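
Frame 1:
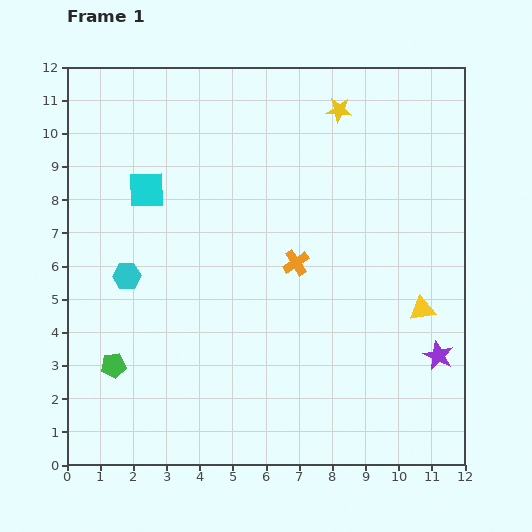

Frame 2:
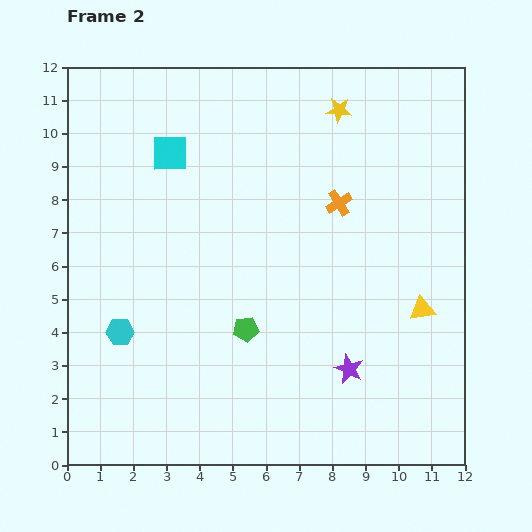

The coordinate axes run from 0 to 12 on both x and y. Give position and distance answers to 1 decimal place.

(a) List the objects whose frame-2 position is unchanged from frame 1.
the yellow triangle, the yellow star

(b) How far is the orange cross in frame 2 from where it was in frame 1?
2.2

The orange cross moved from (6.9, 6.1) to (8.2, 7.9), a distance of √(1.3² + 1.8²) ≈ 2.2.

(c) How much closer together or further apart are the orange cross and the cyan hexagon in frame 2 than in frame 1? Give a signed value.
+2.6

Distance in frame 1: 5.1. Distance in frame 2: 7.7.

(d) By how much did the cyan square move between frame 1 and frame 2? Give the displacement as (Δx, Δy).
(0.7, 1.1)

The cyan square was at (2.4, 8.3) in frame 1 and (3.1, 9.4) in frame 2.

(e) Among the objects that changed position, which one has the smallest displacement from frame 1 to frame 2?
the cyan square

(moved 1.3)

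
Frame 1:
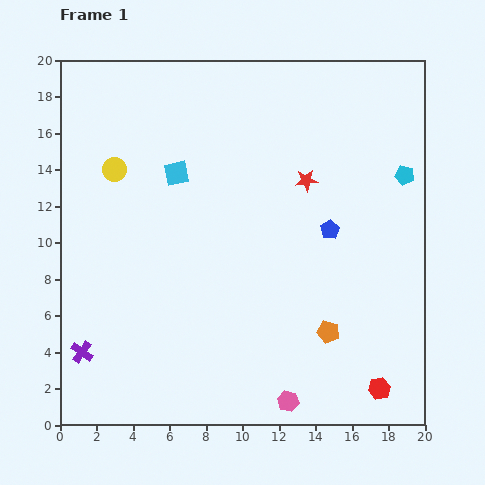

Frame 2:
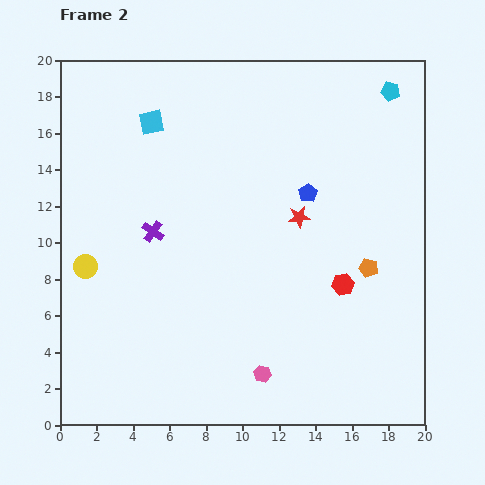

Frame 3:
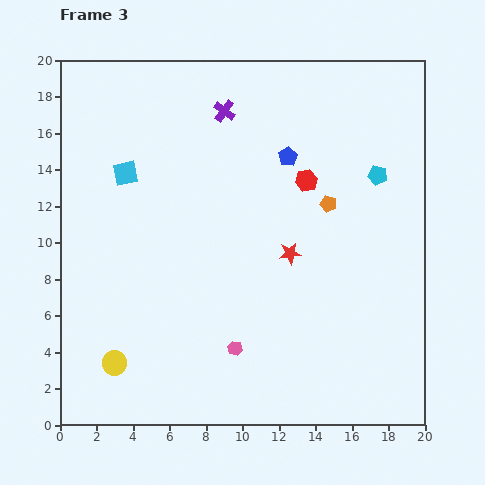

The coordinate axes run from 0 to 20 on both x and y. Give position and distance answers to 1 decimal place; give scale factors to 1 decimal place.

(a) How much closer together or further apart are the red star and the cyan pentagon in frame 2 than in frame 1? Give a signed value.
+3.1

Distance in frame 1: 5.4. Distance in frame 2: 8.5.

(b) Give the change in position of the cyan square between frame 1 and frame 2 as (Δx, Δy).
(-1.4, 2.8)

The cyan square was at (6.4, 13.8) in frame 1 and (5.0, 16.6) in frame 2.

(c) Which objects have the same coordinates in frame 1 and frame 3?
none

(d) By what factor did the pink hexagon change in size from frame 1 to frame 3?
0.7×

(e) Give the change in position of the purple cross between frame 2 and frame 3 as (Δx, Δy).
(3.9, 6.6)

The purple cross was at (5.1, 10.6) in frame 2 and (9.0, 17.2) in frame 3.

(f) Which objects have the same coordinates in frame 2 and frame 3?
none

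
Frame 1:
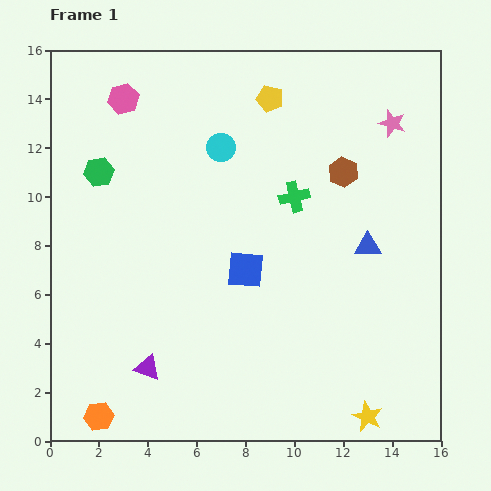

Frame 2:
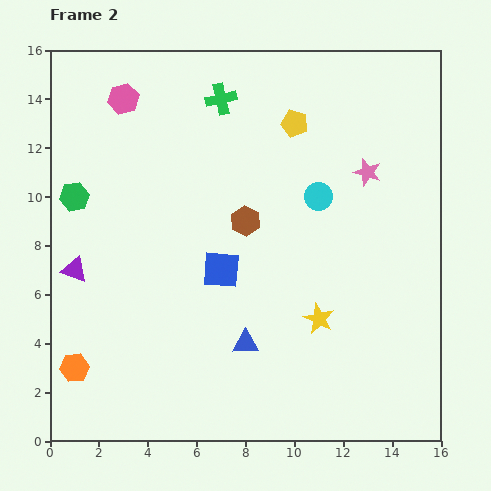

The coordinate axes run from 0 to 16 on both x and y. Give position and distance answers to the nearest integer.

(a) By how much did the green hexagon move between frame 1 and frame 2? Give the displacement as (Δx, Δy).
(-1, -1)

The green hexagon was at (2, 11) in frame 1 and (1, 10) in frame 2.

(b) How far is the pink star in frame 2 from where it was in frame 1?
2

The pink star moved from (14, 13) to (13, 11), a distance of √(1² + 2²) ≈ 2.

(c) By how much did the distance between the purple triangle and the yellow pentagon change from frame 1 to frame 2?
-1

Distance in frame 1: 12. Distance in frame 2: 11.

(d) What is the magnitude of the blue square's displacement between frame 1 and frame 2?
1

The blue square moved from (8, 7) to (7, 7), a distance of √(1² + 0²) ≈ 1.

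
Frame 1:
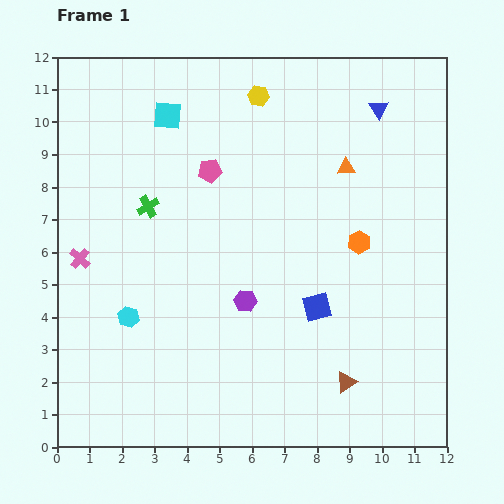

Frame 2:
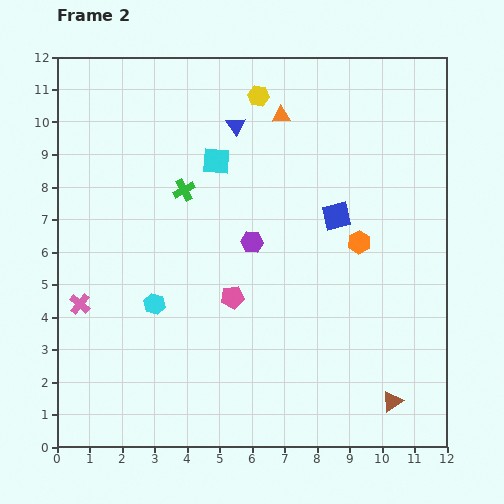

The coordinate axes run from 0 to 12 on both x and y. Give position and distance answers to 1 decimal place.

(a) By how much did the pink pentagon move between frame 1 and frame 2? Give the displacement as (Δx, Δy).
(0.7, -3.9)

The pink pentagon was at (4.7, 8.5) in frame 1 and (5.4, 4.6) in frame 2.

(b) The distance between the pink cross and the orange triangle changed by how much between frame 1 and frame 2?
-0.2

Distance in frame 1: 8.7. Distance in frame 2: 8.5.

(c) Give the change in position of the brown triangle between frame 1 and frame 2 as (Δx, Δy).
(1.4, -0.6)

The brown triangle was at (8.9, 2.0) in frame 1 and (10.3, 1.4) in frame 2.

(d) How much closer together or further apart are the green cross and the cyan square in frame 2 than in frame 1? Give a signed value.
-1.6

Distance in frame 1: 2.9. Distance in frame 2: 1.3.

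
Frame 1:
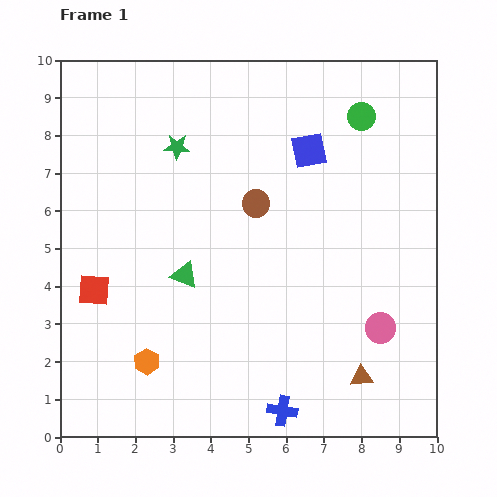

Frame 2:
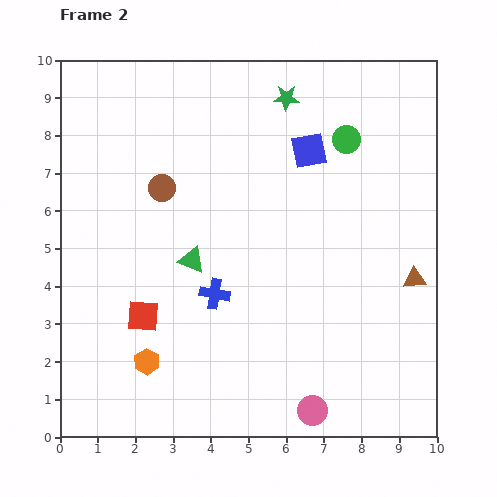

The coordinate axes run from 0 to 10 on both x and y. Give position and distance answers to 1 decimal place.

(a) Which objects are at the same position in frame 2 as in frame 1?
the blue square, the orange hexagon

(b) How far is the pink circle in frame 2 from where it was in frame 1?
2.8

The pink circle moved from (8.5, 2.9) to (6.7, 0.7), a distance of √(1.8² + 2.2²) ≈ 2.8.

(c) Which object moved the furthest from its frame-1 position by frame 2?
the blue cross

(moved 3.6; next 3.2)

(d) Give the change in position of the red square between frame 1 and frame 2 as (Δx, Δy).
(1.3, -0.7)

The red square was at (0.9, 3.9) in frame 1 and (2.2, 3.2) in frame 2.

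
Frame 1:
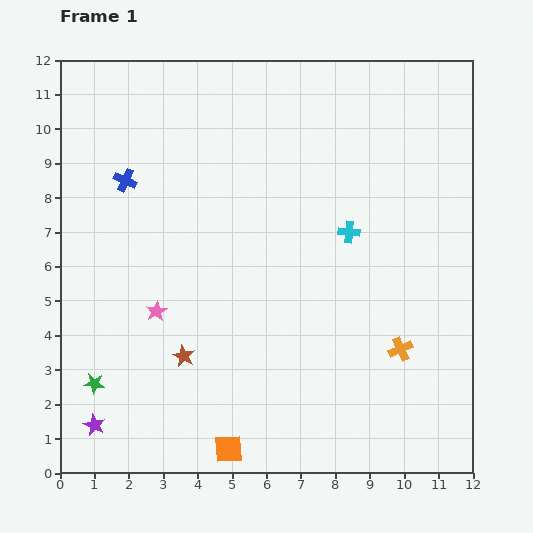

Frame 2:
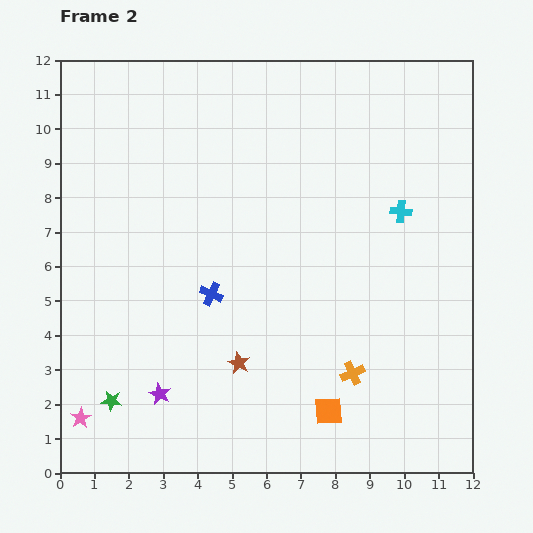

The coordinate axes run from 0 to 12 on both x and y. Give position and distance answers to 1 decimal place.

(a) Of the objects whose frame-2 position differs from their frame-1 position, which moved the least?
the green star

(moved 0.7)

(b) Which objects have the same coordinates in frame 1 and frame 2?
none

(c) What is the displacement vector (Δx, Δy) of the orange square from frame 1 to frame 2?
(2.9, 1.1)

The orange square was at (4.9, 0.7) in frame 1 and (7.8, 1.8) in frame 2.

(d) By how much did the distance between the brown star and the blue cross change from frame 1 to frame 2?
-3.2

Distance in frame 1: 5.4. Distance in frame 2: 2.2.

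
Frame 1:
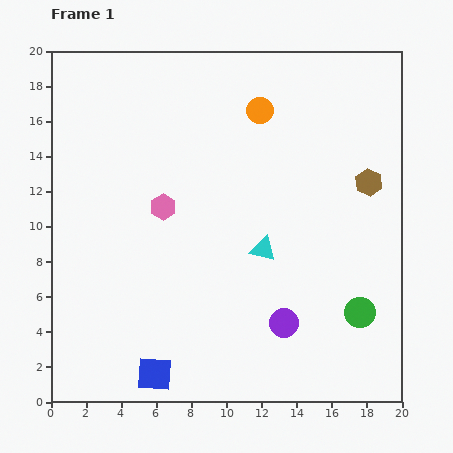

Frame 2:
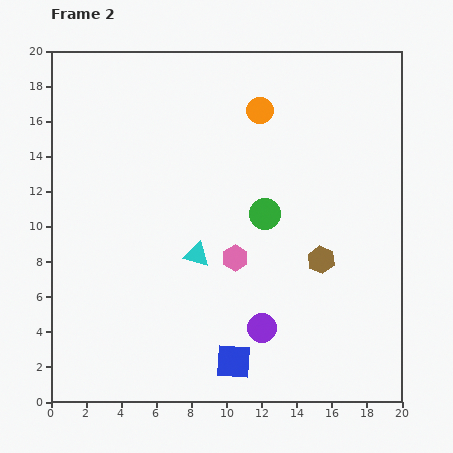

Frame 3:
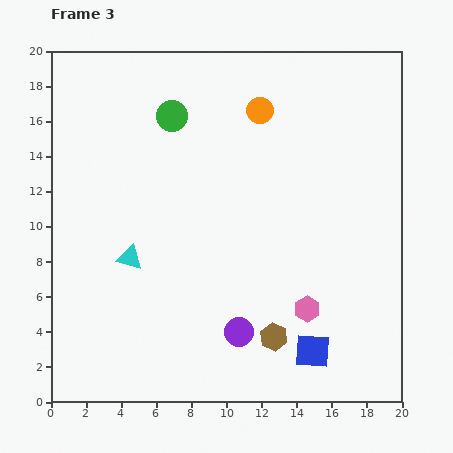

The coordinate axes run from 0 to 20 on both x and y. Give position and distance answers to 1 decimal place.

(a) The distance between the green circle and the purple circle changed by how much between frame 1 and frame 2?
+2.2

Distance in frame 1: 4.3. Distance in frame 2: 6.5.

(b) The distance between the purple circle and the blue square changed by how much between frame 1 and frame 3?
-3.6

Distance in frame 1: 7.9. Distance in frame 3: 4.3.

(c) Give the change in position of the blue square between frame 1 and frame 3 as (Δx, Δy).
(9.0, 1.3)

The blue square was at (5.9, 1.6) in frame 1 and (14.9, 2.9) in frame 3.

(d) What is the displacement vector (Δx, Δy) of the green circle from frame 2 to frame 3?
(-5.3, 5.6)

The green circle was at (12.2, 10.7) in frame 2 and (6.9, 16.3) in frame 3.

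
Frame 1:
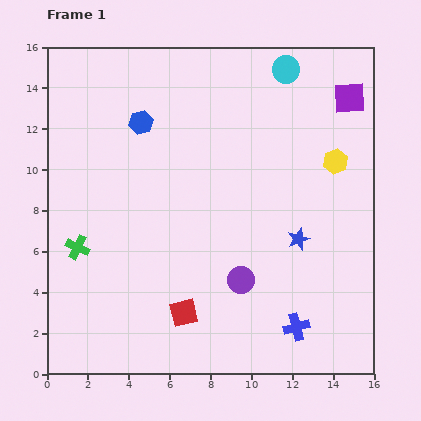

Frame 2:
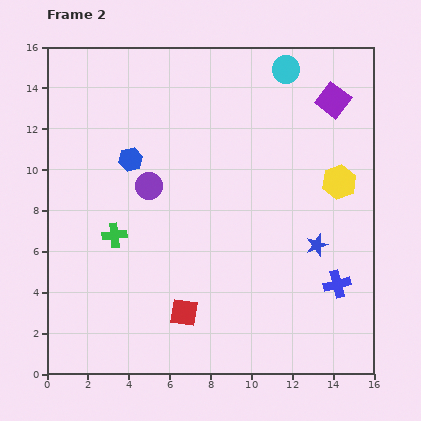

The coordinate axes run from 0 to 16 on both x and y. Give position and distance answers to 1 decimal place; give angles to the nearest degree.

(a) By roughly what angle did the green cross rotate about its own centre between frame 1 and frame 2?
31° counter-clockwise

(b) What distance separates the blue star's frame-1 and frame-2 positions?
0.9

The blue star moved from (12.3, 6.6) to (13.2, 6.3), a distance of √(0.9² + 0.3²) ≈ 0.9.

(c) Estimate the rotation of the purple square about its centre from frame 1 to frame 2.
40° clockwise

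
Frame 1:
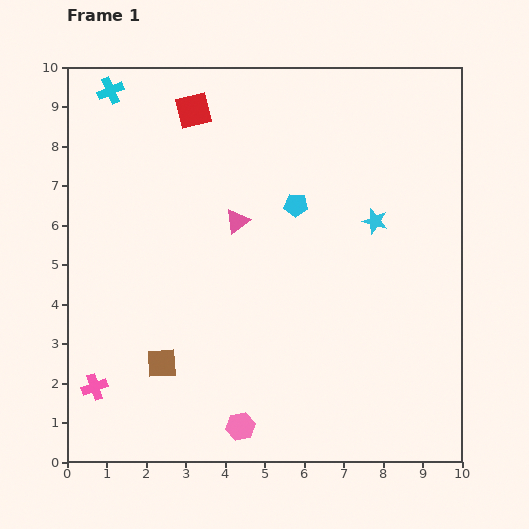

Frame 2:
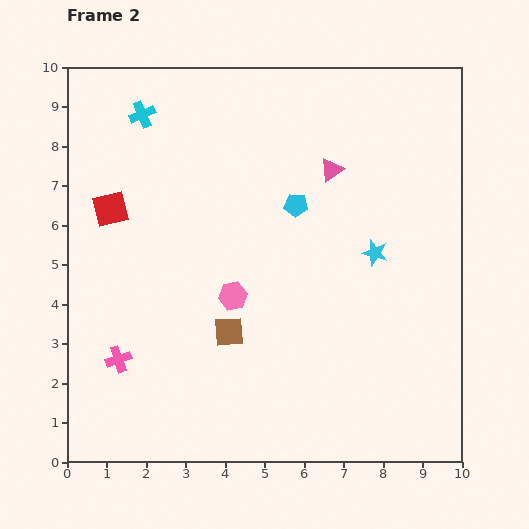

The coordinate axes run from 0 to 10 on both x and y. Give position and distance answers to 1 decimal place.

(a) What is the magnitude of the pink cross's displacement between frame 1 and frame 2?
0.9

The pink cross moved from (0.7, 1.9) to (1.3, 2.6), a distance of √(0.6² + 0.7²) ≈ 0.9.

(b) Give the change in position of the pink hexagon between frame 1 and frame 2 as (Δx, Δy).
(-0.2, 3.3)

The pink hexagon was at (4.4, 0.9) in frame 1 and (4.2, 4.2) in frame 2.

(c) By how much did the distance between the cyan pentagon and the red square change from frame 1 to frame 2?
+1.2

Distance in frame 1: 3.5. Distance in frame 2: 4.7.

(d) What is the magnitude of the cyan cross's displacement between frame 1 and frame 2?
1.0

The cyan cross moved from (1.1, 9.4) to (1.9, 8.8), a distance of √(0.8² + 0.6²) ≈ 1.0.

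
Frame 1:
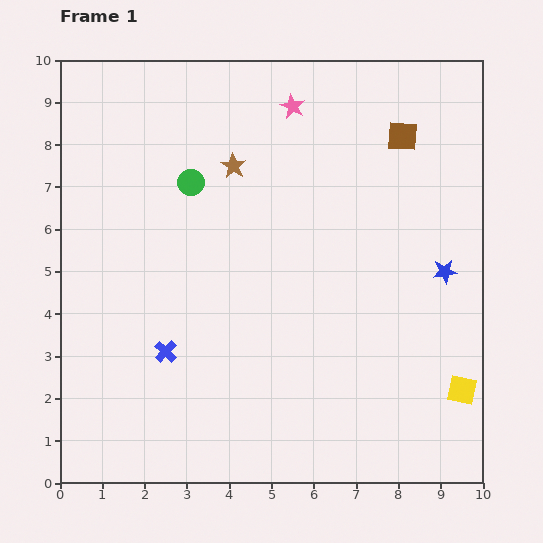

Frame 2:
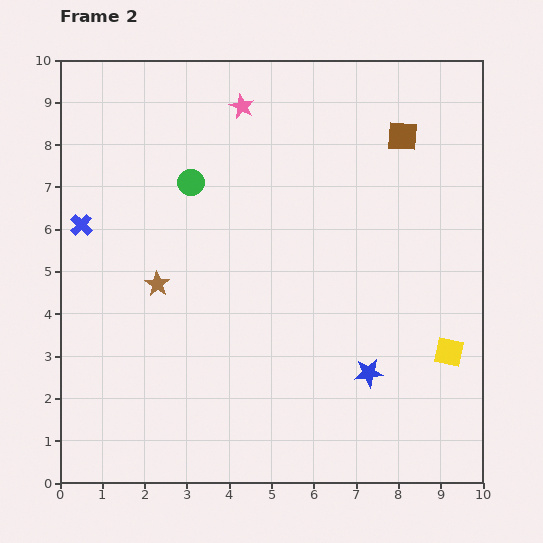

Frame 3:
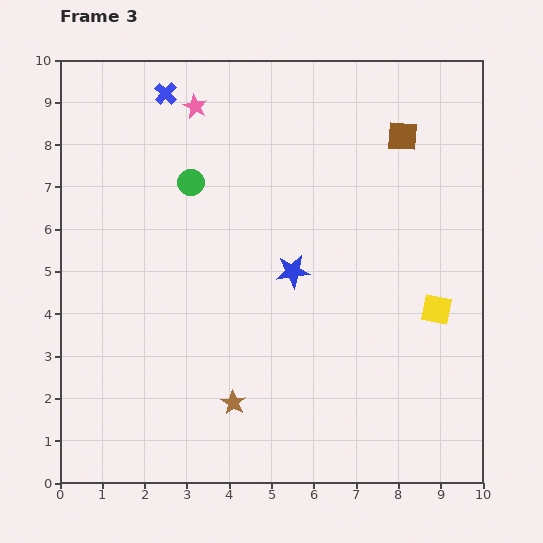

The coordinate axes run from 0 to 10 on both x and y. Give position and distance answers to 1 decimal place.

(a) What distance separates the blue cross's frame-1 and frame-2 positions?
3.6

The blue cross moved from (2.5, 3.1) to (0.5, 6.1), a distance of √(2.0² + 3.0²) ≈ 3.6.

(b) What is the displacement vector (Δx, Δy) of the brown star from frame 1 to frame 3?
(0.0, -5.6)

The brown star was at (4.1, 7.5) in frame 1 and (4.1, 1.9) in frame 3.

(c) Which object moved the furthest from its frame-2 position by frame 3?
the blue cross

(moved 3.7; next 3.3)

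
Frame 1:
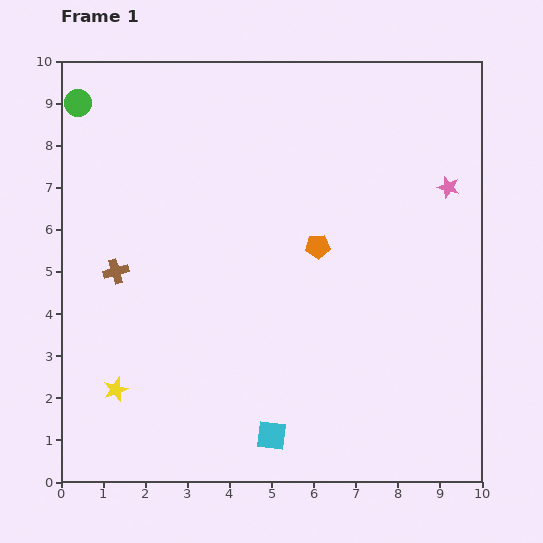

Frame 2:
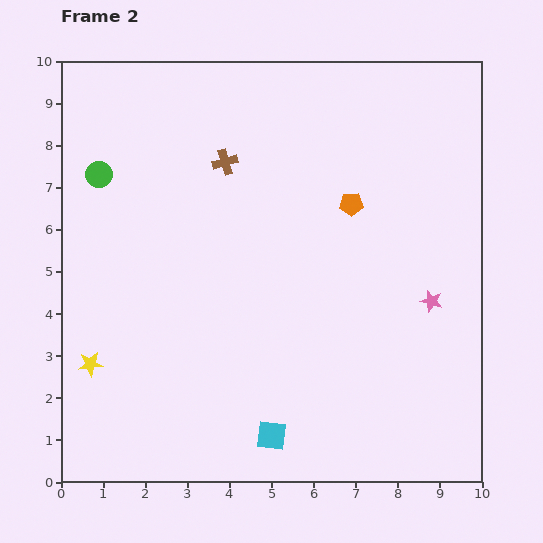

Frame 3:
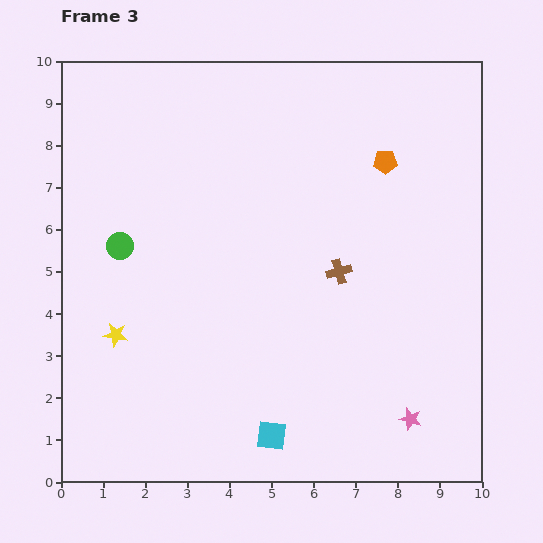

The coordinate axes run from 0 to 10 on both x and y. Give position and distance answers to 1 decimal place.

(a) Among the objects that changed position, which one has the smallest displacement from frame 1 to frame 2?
the yellow star

(moved 0.8)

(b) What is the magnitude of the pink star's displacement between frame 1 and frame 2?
2.7

The pink star moved from (9.2, 7.0) to (8.8, 4.3), a distance of √(0.4² + 2.7²) ≈ 2.7.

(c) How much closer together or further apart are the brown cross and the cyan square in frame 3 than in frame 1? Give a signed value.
-1.2

Distance in frame 1: 5.4. Distance in frame 3: 4.2.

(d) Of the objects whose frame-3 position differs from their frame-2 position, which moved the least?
the yellow star

(moved 0.9)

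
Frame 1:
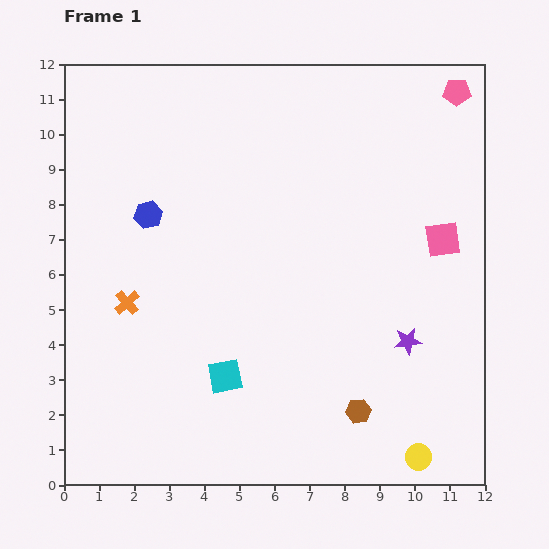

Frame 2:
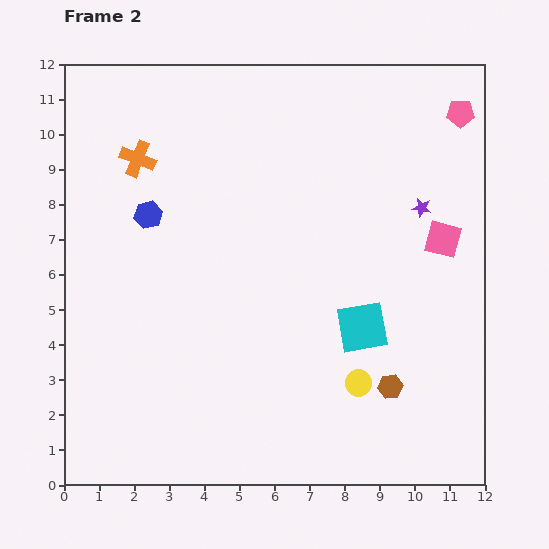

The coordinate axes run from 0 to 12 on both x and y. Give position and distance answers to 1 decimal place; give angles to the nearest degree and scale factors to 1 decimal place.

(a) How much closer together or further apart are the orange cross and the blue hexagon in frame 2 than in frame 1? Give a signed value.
-1.0

Distance in frame 1: 2.6. Distance in frame 2: 1.6.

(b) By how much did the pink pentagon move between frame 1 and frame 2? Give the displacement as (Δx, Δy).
(0.1, -0.6)

The pink pentagon was at (11.2, 11.2) in frame 1 and (11.3, 10.6) in frame 2.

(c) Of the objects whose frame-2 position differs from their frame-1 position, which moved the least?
the pink pentagon

(moved 0.6)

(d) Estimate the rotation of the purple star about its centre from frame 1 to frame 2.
19° clockwise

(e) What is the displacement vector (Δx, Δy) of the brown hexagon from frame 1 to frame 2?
(0.9, 0.7)

The brown hexagon was at (8.4, 2.1) in frame 1 and (9.3, 2.8) in frame 2.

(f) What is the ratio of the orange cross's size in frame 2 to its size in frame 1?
1.4×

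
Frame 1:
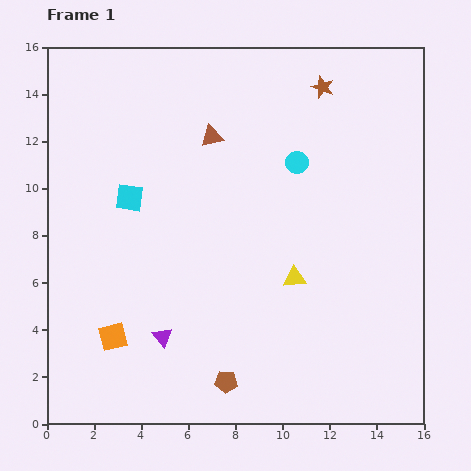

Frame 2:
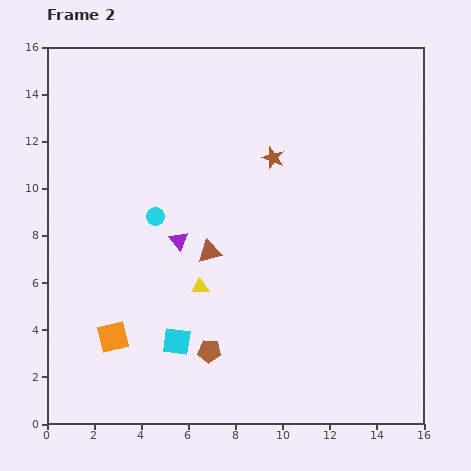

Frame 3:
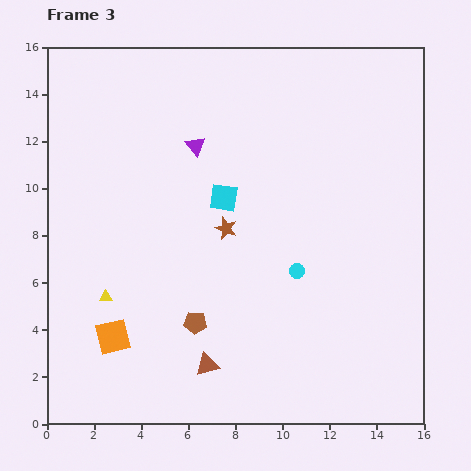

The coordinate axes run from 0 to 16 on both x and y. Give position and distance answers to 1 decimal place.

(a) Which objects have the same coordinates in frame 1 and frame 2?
the orange square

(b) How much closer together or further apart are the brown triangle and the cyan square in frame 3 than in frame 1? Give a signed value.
+2.7

Distance in frame 1: 4.4. Distance in frame 3: 7.1.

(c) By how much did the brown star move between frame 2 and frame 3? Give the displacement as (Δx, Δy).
(-2.0, -3.0)

The brown star was at (9.6, 11.3) in frame 2 and (7.6, 8.3) in frame 3.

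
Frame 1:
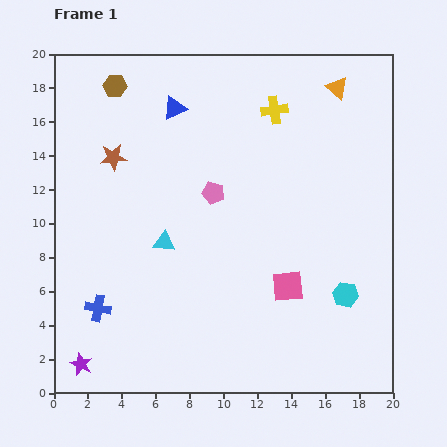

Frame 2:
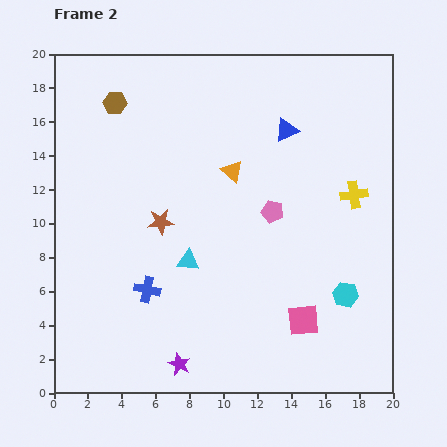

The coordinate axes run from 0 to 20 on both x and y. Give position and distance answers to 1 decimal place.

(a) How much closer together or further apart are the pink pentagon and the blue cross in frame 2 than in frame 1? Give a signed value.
-0.9

Distance in frame 1: 9.6. Distance in frame 2: 8.7.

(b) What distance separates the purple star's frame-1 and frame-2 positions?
5.8

The purple star moved from (1.6, 1.7) to (7.4, 1.7), a distance of √(5.8² + 0.0²) ≈ 5.8.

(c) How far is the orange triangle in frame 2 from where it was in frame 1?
7.9

The orange triangle moved from (16.7, 18.0) to (10.5, 13.1), a distance of √(6.2² + 4.9²) ≈ 7.9.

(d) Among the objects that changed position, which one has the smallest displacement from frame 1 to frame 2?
the brown hexagon

(moved 1.0)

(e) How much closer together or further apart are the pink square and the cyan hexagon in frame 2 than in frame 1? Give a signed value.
-0.5

Distance in frame 1: 3.4. Distance in frame 2: 2.9.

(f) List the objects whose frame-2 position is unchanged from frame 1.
the cyan hexagon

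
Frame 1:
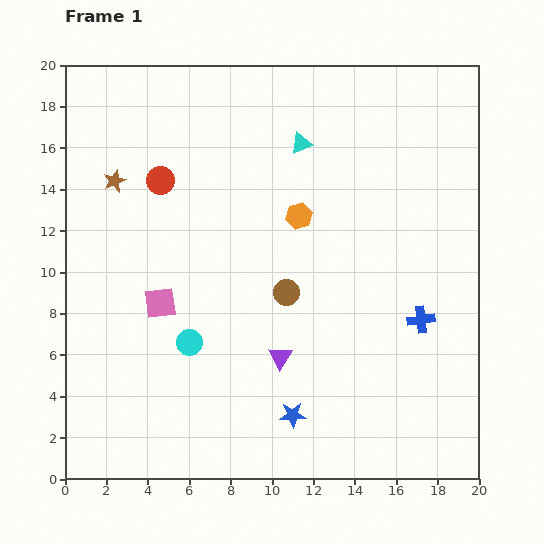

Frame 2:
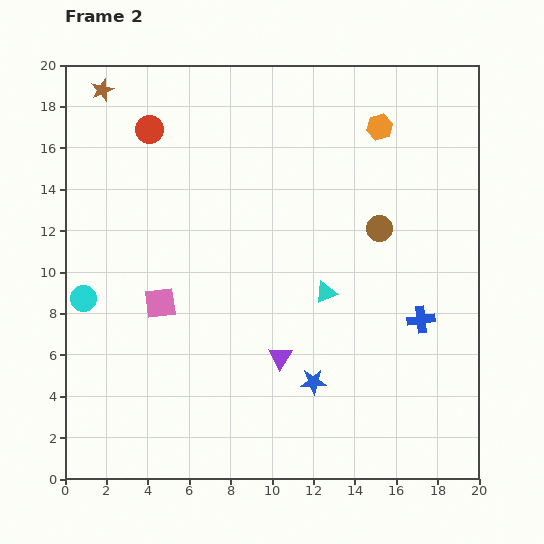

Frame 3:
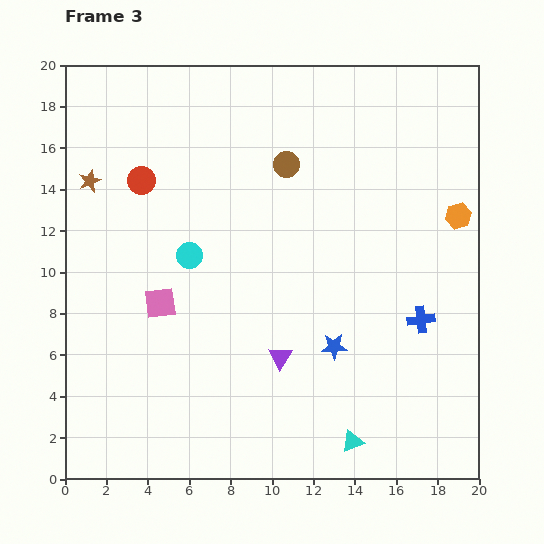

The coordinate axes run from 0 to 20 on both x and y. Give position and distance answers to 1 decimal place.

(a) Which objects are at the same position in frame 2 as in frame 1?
the purple triangle, the blue cross, the pink square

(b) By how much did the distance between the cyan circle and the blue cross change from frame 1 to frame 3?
+0.3

Distance in frame 1: 11.3. Distance in frame 3: 11.6.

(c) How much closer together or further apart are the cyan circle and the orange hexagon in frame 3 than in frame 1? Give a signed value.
+5.0

Distance in frame 1: 8.1. Distance in frame 3: 13.1.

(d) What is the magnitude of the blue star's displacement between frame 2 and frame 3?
2.0

The blue star moved from (12.0, 4.7) to (13.0, 6.4), a distance of √(1.0² + 1.7²) ≈ 2.0.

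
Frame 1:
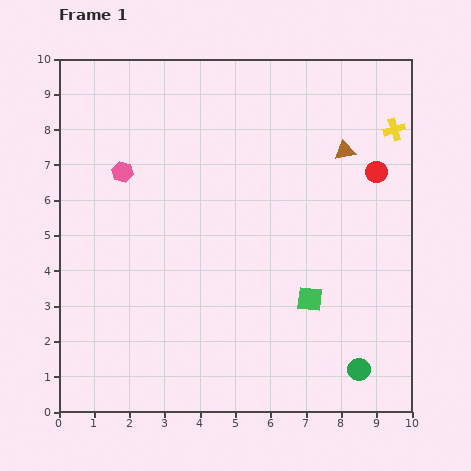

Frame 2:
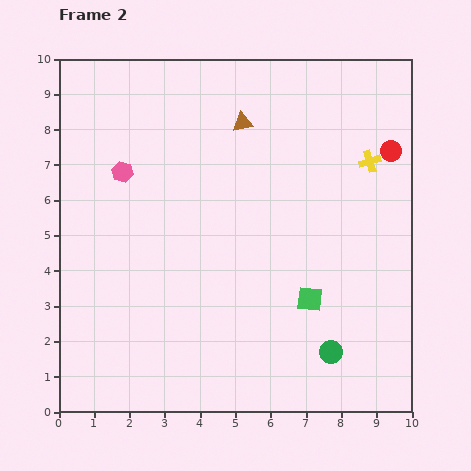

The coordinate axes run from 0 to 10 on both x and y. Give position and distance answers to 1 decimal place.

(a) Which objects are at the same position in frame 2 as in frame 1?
the pink hexagon, the green square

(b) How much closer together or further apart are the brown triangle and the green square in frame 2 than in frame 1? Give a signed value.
+1.0

Distance in frame 1: 4.3. Distance in frame 2: 5.3.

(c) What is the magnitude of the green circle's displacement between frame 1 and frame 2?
0.9

The green circle moved from (8.5, 1.2) to (7.7, 1.7), a distance of √(0.8² + 0.5²) ≈ 0.9.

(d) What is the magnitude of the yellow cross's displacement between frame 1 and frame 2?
1.1

The yellow cross moved from (9.5, 8.0) to (8.8, 7.1), a distance of √(0.7² + 0.9²) ≈ 1.1.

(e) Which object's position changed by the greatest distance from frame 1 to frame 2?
the brown triangle

(moved 3.0; next 1.1)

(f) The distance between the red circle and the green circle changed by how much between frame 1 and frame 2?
+0.3

Distance in frame 1: 5.6. Distance in frame 2: 5.9.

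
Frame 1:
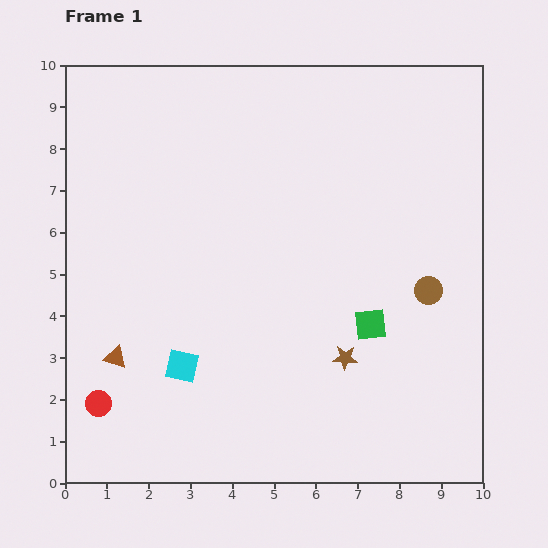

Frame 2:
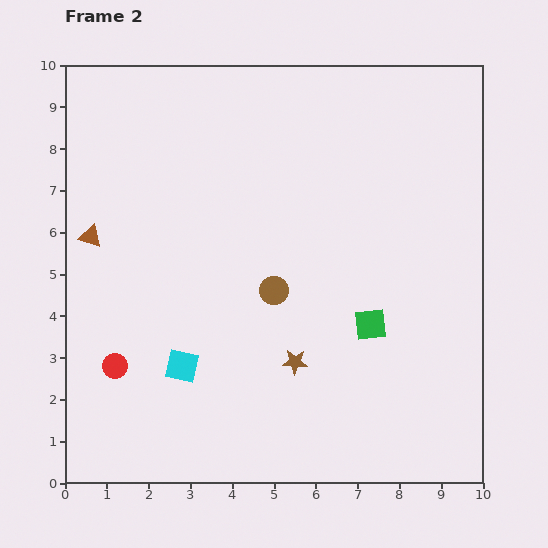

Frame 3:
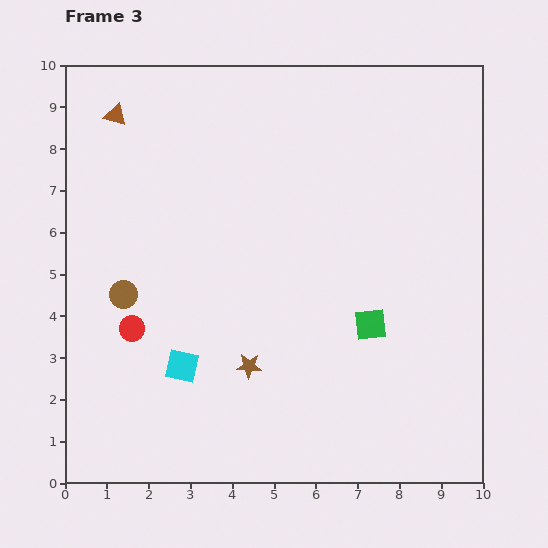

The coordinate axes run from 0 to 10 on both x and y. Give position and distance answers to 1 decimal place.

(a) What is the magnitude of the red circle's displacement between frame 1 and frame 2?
1.0

The red circle moved from (0.8, 1.9) to (1.2, 2.8), a distance of √(0.4² + 0.9²) ≈ 1.0.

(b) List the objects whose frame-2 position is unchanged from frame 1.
the cyan square, the green square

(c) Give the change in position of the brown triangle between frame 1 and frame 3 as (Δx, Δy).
(0.0, 5.8)

The brown triangle was at (1.2, 3.0) in frame 1 and (1.2, 8.8) in frame 3.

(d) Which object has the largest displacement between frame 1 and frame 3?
the brown circle

(moved 7.3; next 5.8)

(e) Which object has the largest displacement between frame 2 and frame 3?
the brown circle

(moved 3.6; next 3.0)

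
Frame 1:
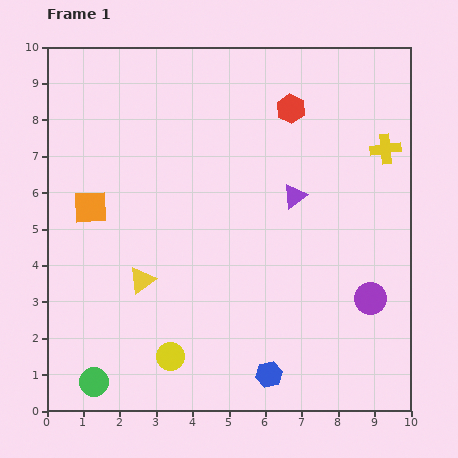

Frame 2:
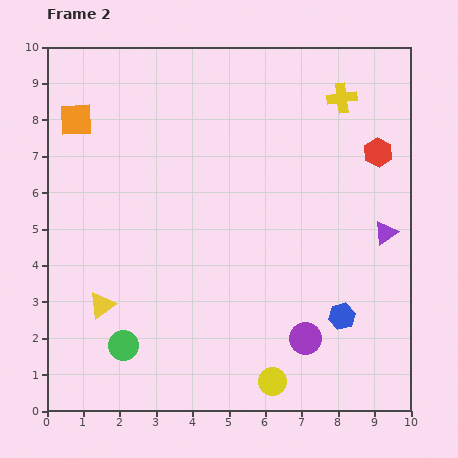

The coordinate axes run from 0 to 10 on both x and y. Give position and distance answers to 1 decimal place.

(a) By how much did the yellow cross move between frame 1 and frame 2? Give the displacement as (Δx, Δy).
(-1.2, 1.4)

The yellow cross was at (9.3, 7.2) in frame 1 and (8.1, 8.6) in frame 2.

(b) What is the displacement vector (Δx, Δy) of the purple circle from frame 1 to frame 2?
(-1.8, -1.1)

The purple circle was at (8.9, 3.1) in frame 1 and (7.1, 2.0) in frame 2.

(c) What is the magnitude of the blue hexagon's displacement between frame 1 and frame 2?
2.6

The blue hexagon moved from (6.1, 1.0) to (8.1, 2.6), a distance of √(2.0² + 1.6²) ≈ 2.6.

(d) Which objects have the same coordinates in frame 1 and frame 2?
none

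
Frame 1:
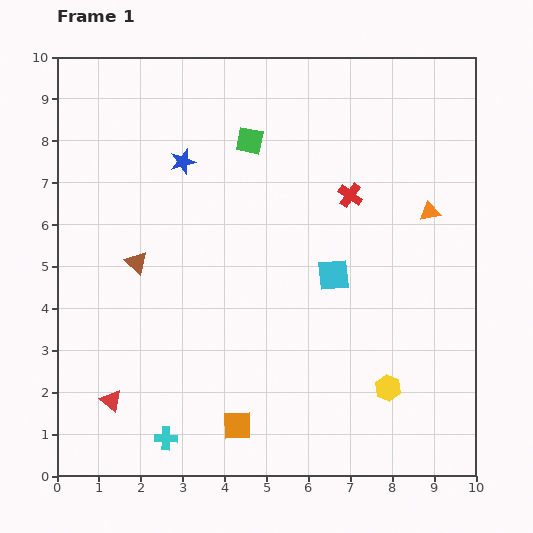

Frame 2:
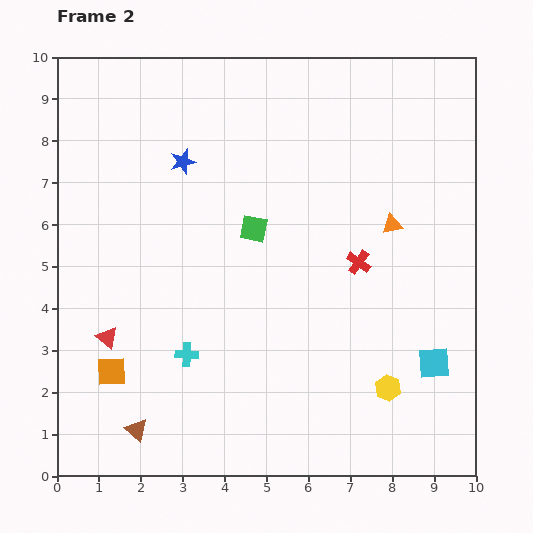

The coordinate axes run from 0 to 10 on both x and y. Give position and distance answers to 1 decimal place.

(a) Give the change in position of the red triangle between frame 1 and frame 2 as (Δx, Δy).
(-0.1, 1.5)

The red triangle was at (1.3, 1.8) in frame 1 and (1.2, 3.3) in frame 2.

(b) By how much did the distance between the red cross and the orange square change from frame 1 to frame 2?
+0.3

Distance in frame 1: 6.1. Distance in frame 2: 6.4.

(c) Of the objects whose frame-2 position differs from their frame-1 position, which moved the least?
the orange triangle

(moved 0.9)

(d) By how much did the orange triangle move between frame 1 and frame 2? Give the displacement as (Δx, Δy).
(-0.9, -0.3)

The orange triangle was at (8.9, 6.3) in frame 1 and (8.0, 6.0) in frame 2.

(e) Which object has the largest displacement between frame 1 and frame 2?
the brown triangle

(moved 4.0; next 3.3)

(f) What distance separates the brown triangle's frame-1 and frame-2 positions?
4.0

The brown triangle moved from (1.9, 5.1) to (1.9, 1.1), a distance of √(0.0² + 4.0²) ≈ 4.0.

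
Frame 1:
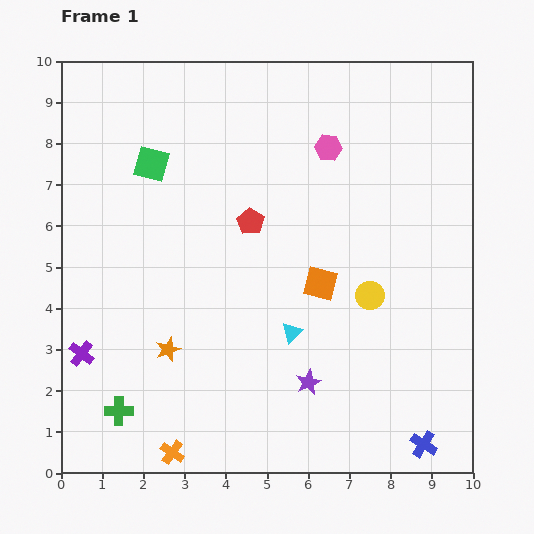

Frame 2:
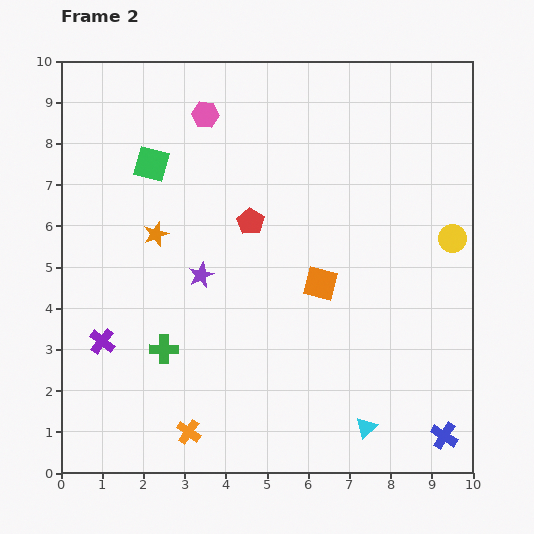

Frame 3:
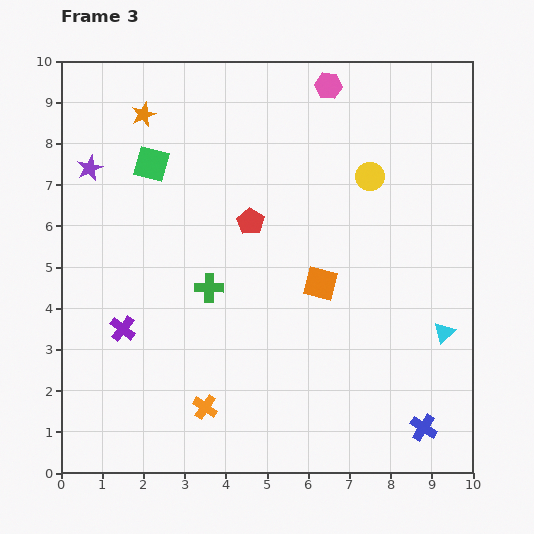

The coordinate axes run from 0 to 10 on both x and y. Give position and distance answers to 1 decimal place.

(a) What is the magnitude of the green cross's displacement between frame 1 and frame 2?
1.9

The green cross moved from (1.4, 1.5) to (2.5, 3.0), a distance of √(1.1² + 1.5²) ≈ 1.9.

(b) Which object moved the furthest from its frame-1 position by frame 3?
the purple star

(moved 7.4; next 5.7)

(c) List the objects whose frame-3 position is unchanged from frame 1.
the red pentagon, the orange square, the green square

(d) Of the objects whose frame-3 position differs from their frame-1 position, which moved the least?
the blue cross

(moved 0.4)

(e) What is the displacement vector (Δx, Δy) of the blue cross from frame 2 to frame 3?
(-0.5, 0.2)

The blue cross was at (9.3, 0.9) in frame 2 and (8.8, 1.1) in frame 3.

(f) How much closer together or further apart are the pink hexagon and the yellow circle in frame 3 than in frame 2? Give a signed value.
-4.3

Distance in frame 2: 6.7. Distance in frame 3: 2.4.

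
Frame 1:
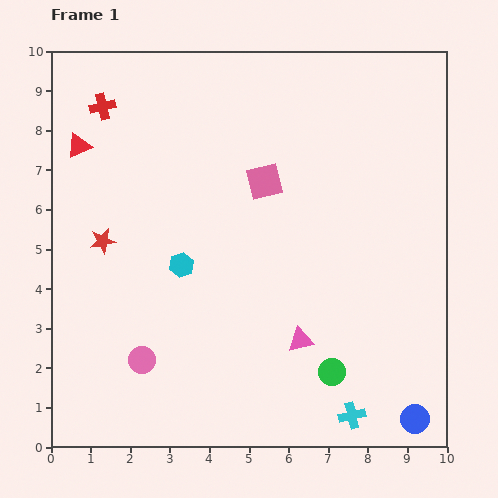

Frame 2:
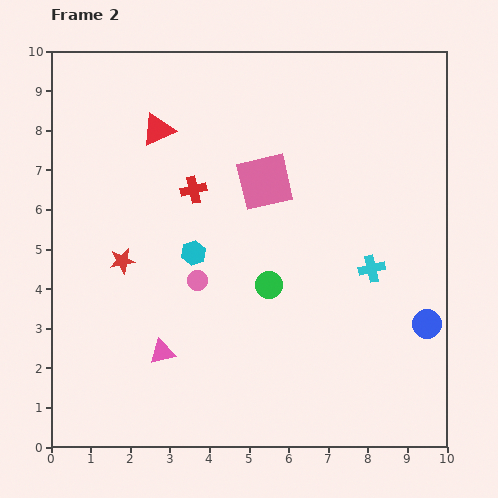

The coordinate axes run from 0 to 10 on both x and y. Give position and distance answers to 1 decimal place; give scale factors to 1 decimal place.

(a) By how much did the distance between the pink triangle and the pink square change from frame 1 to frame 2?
+0.9

Distance in frame 1: 4.1. Distance in frame 2: 5.0.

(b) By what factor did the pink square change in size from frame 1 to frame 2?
1.6×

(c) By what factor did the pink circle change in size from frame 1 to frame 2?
0.8×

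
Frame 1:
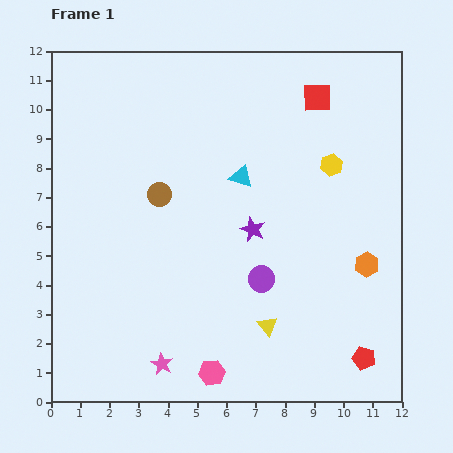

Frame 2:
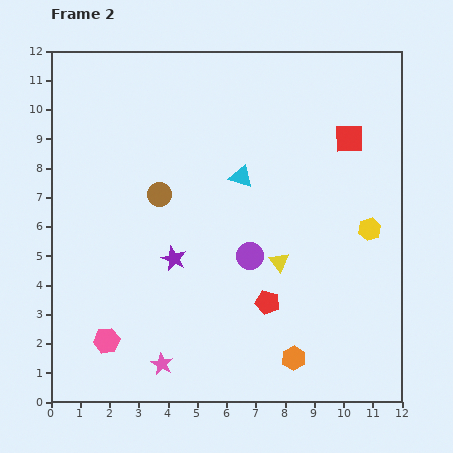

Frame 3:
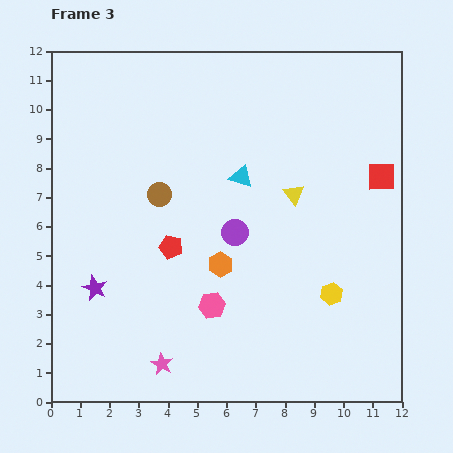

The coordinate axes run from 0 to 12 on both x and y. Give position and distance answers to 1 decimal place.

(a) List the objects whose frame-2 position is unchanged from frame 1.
the cyan triangle, the pink star, the brown circle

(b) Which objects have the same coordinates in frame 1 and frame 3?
the cyan triangle, the pink star, the brown circle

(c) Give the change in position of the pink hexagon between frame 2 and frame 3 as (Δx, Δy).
(3.6, 1.2)

The pink hexagon was at (1.9, 2.1) in frame 2 and (5.5, 3.3) in frame 3.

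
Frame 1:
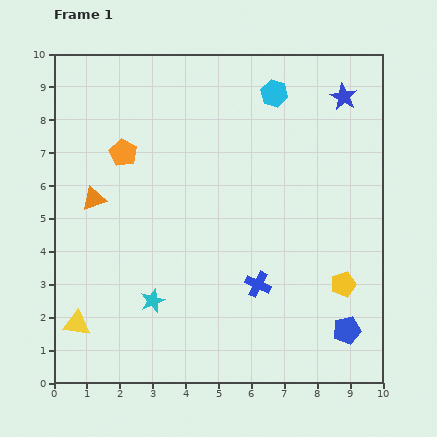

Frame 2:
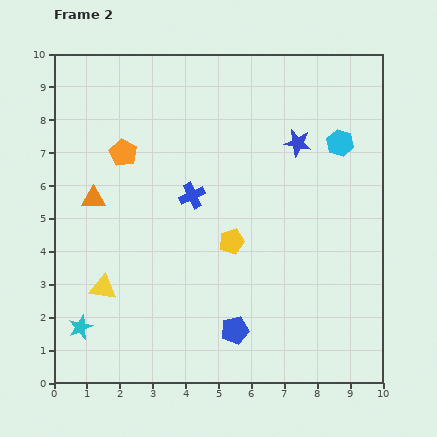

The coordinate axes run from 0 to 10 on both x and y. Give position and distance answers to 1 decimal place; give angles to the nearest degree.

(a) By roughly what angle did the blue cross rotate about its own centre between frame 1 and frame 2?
40° clockwise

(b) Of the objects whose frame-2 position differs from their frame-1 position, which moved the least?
the yellow triangle

(moved 1.4)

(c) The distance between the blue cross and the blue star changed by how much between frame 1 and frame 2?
-2.7

Distance in frame 1: 6.3. Distance in frame 2: 3.6.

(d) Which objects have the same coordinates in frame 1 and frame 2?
the orange triangle, the orange pentagon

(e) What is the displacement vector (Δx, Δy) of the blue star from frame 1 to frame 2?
(-1.4, -1.4)

The blue star was at (8.8, 8.7) in frame 1 and (7.4, 7.3) in frame 2.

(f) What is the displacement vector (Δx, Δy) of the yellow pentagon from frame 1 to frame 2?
(-3.4, 1.3)

The yellow pentagon was at (8.8, 3.0) in frame 1 and (5.4, 4.3) in frame 2.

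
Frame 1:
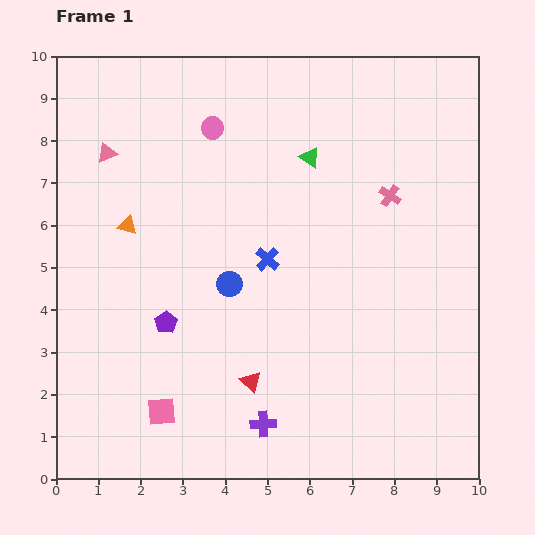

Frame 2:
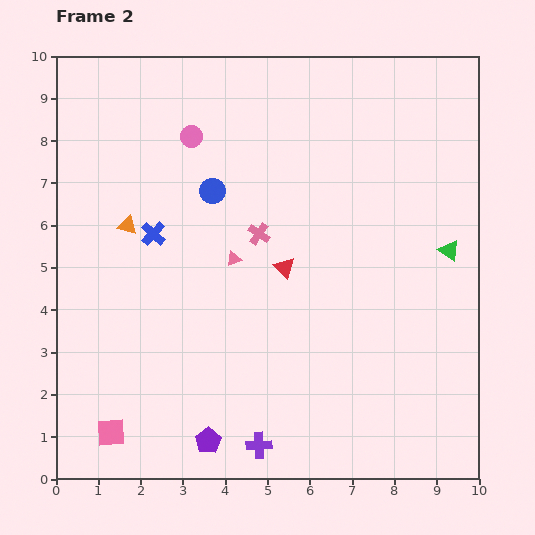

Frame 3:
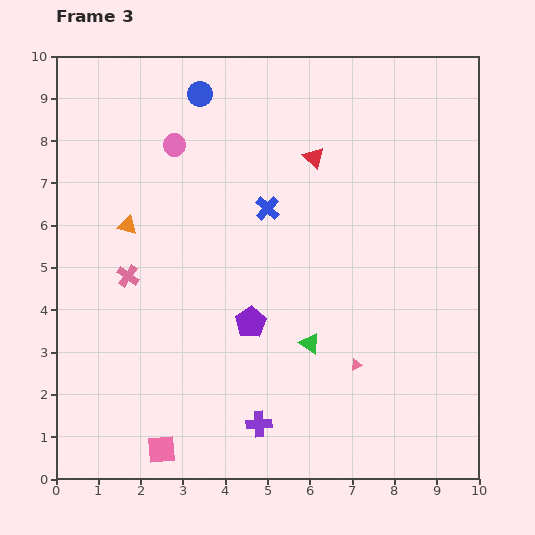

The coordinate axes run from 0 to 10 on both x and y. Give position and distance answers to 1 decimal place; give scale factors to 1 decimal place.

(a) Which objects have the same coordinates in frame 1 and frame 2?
the orange triangle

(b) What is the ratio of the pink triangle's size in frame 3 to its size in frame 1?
0.6×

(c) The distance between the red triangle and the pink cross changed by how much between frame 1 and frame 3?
-0.3

Distance in frame 1: 5.5. Distance in frame 3: 5.2.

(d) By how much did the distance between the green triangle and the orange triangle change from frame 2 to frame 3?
-2.5

Distance in frame 2: 7.6. Distance in frame 3: 5.1.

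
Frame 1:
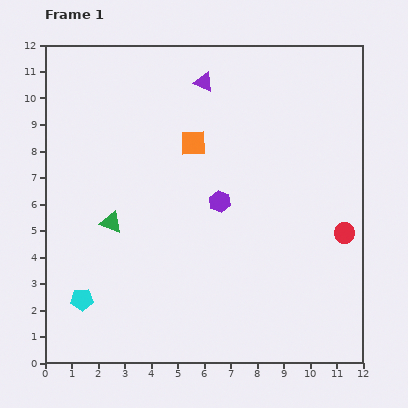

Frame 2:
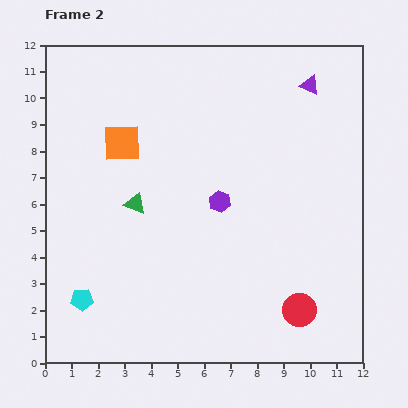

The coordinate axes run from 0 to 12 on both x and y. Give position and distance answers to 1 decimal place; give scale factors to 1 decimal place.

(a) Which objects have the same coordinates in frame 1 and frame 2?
the purple hexagon, the cyan pentagon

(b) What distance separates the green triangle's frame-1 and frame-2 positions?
1.1

The green triangle moved from (2.5, 5.3) to (3.4, 6.0), a distance of √(0.9² + 0.7²) ≈ 1.1.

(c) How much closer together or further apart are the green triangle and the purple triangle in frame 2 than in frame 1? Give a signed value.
+1.6

Distance in frame 1: 6.4. Distance in frame 2: 8.0.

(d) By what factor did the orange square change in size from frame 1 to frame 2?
1.5×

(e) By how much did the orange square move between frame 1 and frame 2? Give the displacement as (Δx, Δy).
(-2.7, 0.0)

The orange square was at (5.6, 8.3) in frame 1 and (2.9, 8.3) in frame 2.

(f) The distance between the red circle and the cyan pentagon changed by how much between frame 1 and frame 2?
-2.0

Distance in frame 1: 10.2. Distance in frame 2: 8.2.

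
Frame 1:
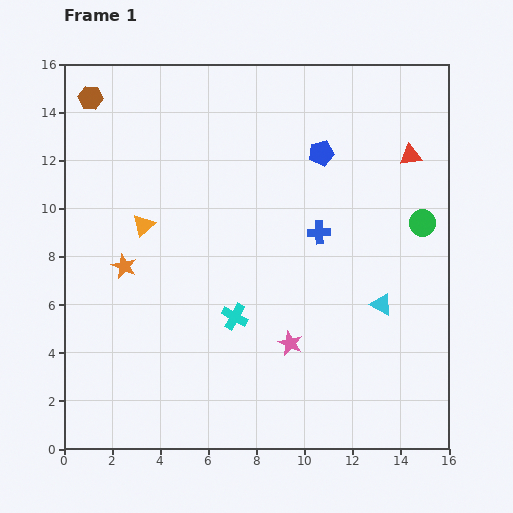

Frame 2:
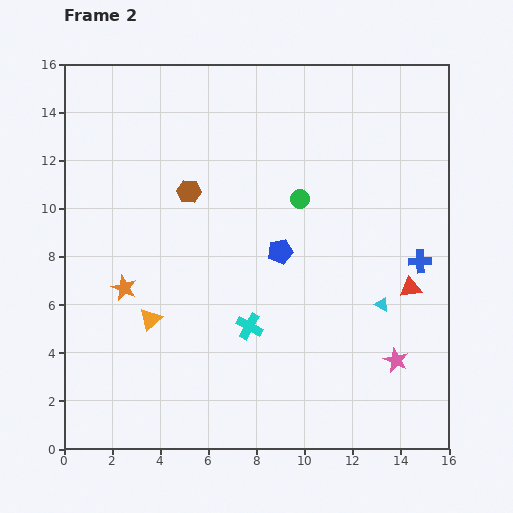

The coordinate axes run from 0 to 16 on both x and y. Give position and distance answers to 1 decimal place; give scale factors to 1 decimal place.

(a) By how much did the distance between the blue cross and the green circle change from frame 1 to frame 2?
+1.3

Distance in frame 1: 4.3. Distance in frame 2: 5.6.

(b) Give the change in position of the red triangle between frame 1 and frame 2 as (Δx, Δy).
(0.0, -5.5)

The red triangle was at (14.4, 12.2) in frame 1 and (14.4, 6.7) in frame 2.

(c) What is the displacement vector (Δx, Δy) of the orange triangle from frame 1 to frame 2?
(0.3, -3.9)

The orange triangle was at (3.3, 9.3) in frame 1 and (3.6, 5.4) in frame 2.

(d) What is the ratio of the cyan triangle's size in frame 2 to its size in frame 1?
0.7×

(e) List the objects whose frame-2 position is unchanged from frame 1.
the cyan triangle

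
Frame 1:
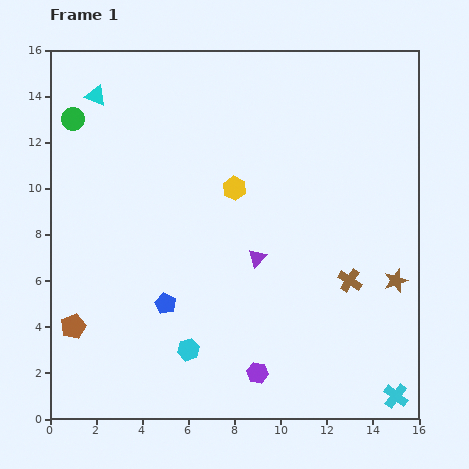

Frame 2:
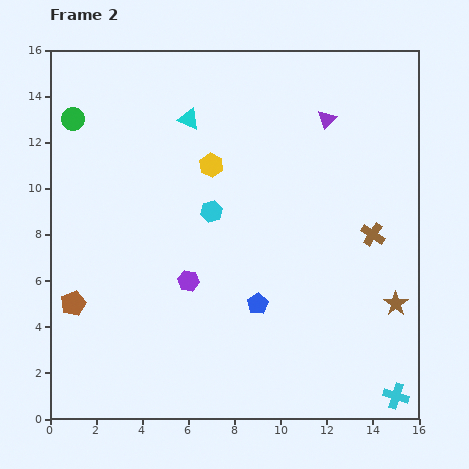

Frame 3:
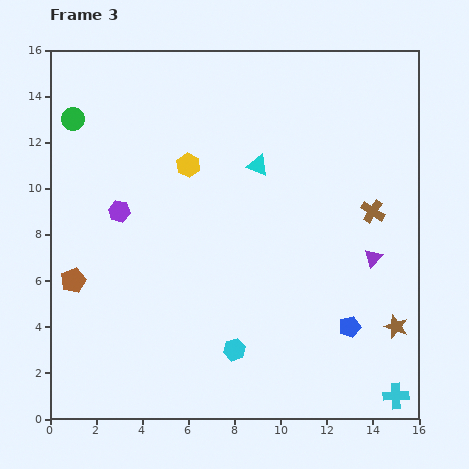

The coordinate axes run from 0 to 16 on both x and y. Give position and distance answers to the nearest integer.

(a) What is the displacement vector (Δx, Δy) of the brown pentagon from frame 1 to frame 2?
(0, 1)

The brown pentagon was at (1, 4) in frame 1 and (1, 5) in frame 2.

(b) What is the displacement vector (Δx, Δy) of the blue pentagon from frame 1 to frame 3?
(8, -1)

The blue pentagon was at (5, 5) in frame 1 and (13, 4) in frame 3.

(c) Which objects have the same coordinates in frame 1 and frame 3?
the cyan cross, the green circle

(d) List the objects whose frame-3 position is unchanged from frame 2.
the cyan cross, the green circle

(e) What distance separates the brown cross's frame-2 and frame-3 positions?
1

The brown cross moved from (14, 8) to (14, 9), a distance of √(0² + 1²) ≈ 1.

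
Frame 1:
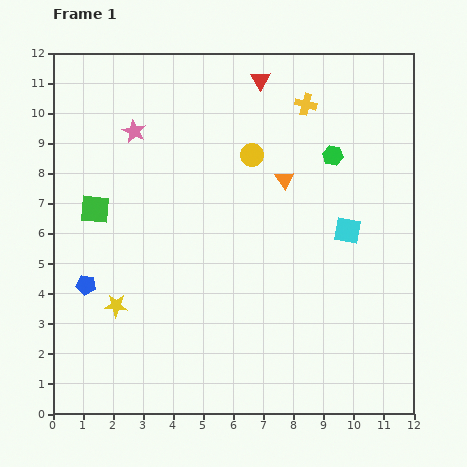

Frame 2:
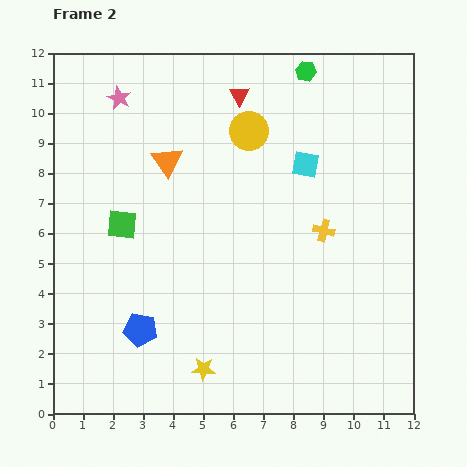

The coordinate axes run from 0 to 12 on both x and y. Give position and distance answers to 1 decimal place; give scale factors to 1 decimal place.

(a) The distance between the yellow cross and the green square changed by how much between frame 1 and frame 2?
-1.1

Distance in frame 1: 7.8. Distance in frame 2: 6.7.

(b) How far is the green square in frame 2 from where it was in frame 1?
1.0

The green square moved from (1.4, 6.8) to (2.3, 6.3), a distance of √(0.9² + 0.5²) ≈ 1.0.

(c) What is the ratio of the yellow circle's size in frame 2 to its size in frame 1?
1.7×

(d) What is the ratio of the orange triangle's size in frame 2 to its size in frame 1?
1.7×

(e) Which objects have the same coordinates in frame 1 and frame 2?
none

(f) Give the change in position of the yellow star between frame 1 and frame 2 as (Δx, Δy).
(2.9, -2.1)

The yellow star was at (2.1, 3.6) in frame 1 and (5.0, 1.5) in frame 2.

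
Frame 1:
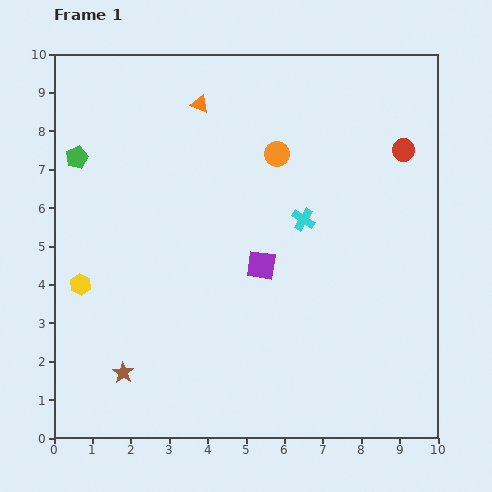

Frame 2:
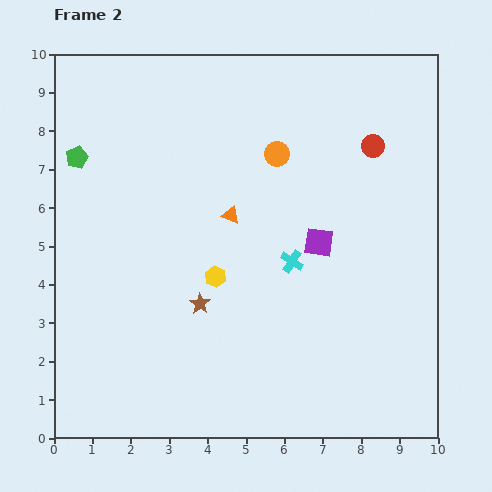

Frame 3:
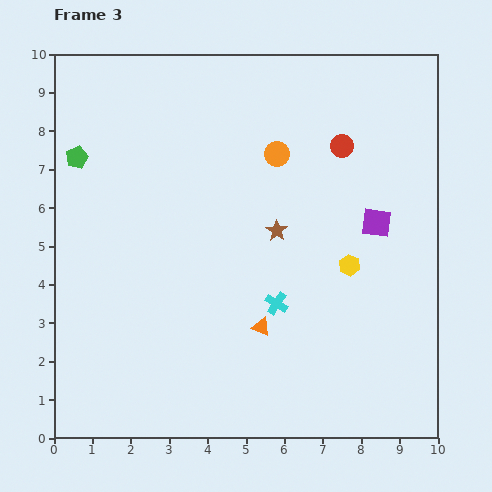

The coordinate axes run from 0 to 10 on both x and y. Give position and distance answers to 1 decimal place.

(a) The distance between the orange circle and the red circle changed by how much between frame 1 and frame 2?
-0.8

Distance in frame 1: 3.3. Distance in frame 2: 2.5.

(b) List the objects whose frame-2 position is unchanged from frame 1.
the orange circle, the green pentagon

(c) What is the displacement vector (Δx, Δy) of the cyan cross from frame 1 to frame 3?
(-0.7, -2.2)

The cyan cross was at (6.5, 5.7) in frame 1 and (5.8, 3.5) in frame 3.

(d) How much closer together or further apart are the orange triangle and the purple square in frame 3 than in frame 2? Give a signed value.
+1.6

Distance in frame 2: 2.4. Distance in frame 3: 4.0.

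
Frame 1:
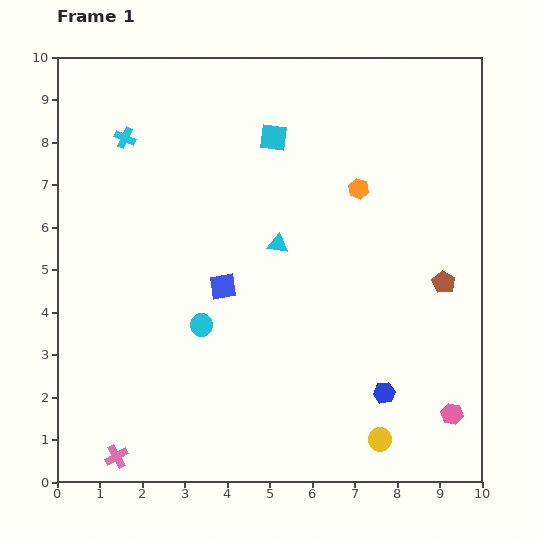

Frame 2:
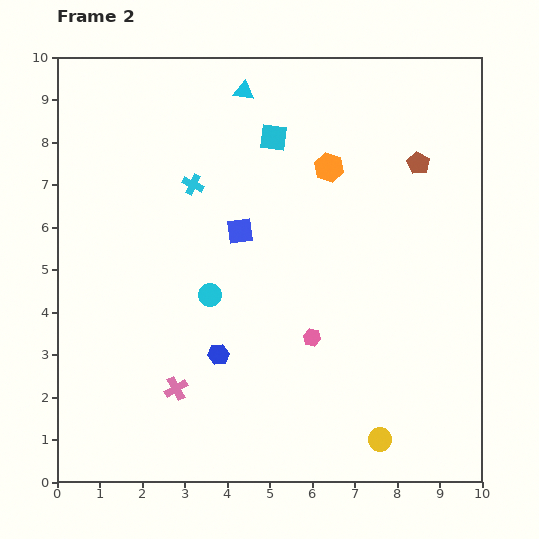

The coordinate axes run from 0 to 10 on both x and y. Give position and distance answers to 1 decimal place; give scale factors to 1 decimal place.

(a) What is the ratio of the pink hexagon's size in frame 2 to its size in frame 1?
0.8×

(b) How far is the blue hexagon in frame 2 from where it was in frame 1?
4.0

The blue hexagon moved from (7.7, 2.1) to (3.8, 3.0), a distance of √(3.9² + 0.9²) ≈ 4.0.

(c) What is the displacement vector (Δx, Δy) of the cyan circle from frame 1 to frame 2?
(0.2, 0.7)

The cyan circle was at (3.4, 3.7) in frame 1 and (3.6, 4.4) in frame 2.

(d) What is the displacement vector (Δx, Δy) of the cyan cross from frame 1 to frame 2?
(1.6, -1.1)

The cyan cross was at (1.6, 8.1) in frame 1 and (3.2, 7.0) in frame 2.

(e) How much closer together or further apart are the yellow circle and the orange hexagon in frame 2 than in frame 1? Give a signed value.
+0.6

Distance in frame 1: 5.9. Distance in frame 2: 6.5.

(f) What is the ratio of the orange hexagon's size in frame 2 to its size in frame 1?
1.5×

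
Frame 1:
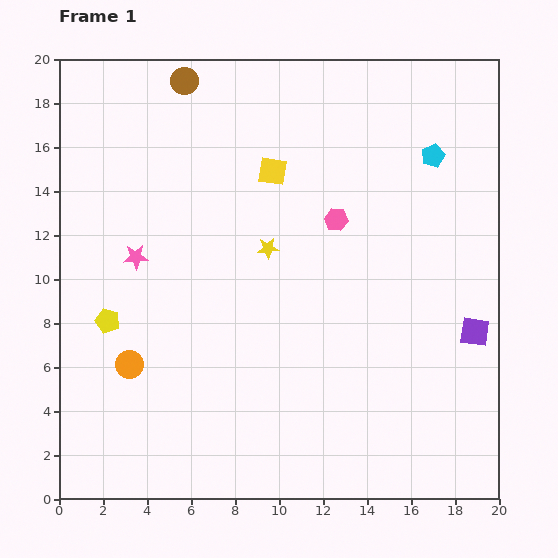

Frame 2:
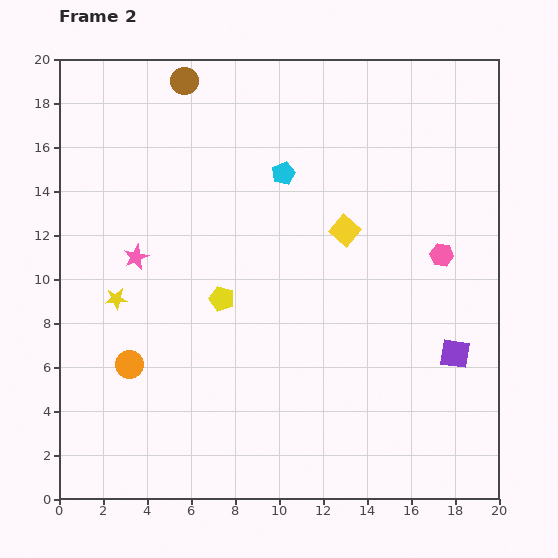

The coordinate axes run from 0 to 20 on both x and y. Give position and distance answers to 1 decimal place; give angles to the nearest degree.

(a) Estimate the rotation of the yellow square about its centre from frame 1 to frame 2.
31° clockwise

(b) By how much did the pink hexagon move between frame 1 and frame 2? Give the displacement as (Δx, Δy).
(4.8, -1.6)

The pink hexagon was at (12.6, 12.7) in frame 1 and (17.4, 11.1) in frame 2.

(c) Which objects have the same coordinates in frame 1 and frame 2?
the brown circle, the pink star, the orange circle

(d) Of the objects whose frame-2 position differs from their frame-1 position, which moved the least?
the purple square

(moved 1.3)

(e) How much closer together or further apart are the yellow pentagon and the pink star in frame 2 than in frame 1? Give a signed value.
+1.1

Distance in frame 1: 3.2. Distance in frame 2: 4.3.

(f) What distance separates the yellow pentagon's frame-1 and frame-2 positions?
5.3

The yellow pentagon moved from (2.2, 8.1) to (7.4, 9.1), a distance of √(5.2² + 1.0²) ≈ 5.3.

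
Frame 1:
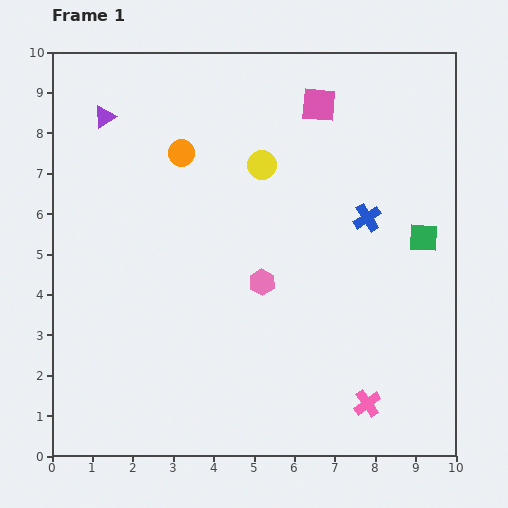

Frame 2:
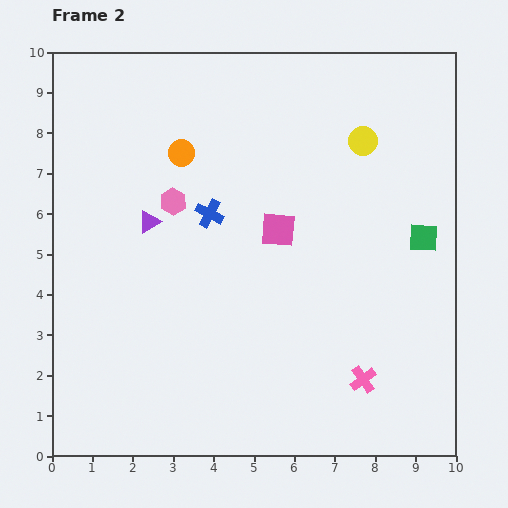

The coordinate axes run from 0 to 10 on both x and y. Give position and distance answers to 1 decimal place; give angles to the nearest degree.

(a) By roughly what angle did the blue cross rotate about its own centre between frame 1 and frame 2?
30° counter-clockwise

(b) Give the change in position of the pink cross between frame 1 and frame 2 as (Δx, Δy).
(-0.1, 0.6)

The pink cross was at (7.8, 1.3) in frame 1 and (7.7, 1.9) in frame 2.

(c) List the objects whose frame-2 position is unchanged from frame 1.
the green square, the orange circle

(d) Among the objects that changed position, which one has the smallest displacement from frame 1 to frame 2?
the pink cross

(moved 0.6)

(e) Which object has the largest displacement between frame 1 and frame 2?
the blue cross

(moved 3.9; next 3.3)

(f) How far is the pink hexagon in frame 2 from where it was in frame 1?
3.0

The pink hexagon moved from (5.2, 4.3) to (3.0, 6.3), a distance of √(2.2² + 2.0²) ≈ 3.0.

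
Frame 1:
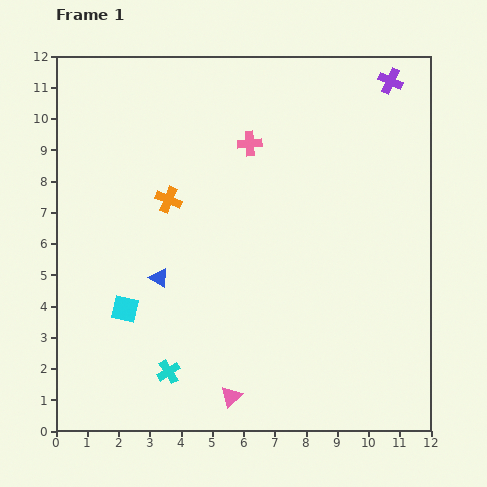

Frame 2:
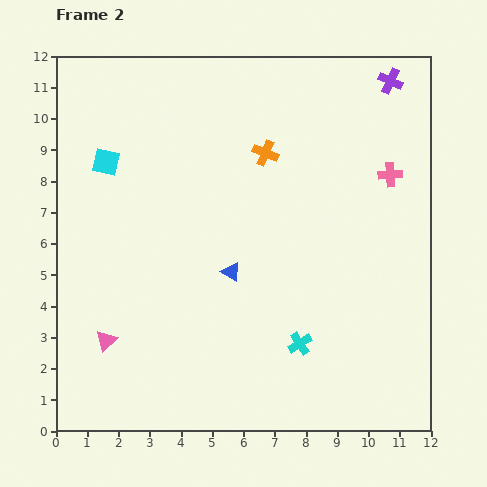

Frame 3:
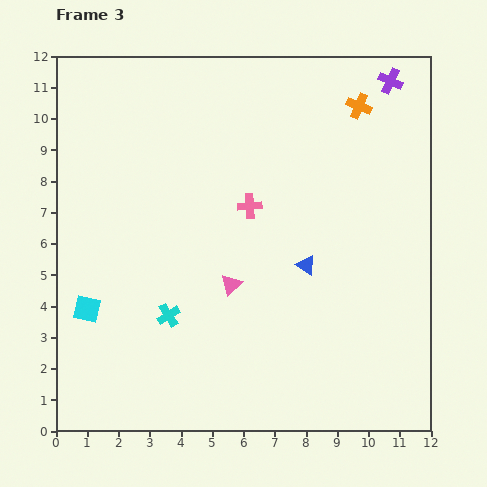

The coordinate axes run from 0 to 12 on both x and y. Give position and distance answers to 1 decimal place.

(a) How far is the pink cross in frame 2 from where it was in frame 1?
4.6

The pink cross moved from (6.2, 9.2) to (10.7, 8.2), a distance of √(4.5² + 1.0²) ≈ 4.6.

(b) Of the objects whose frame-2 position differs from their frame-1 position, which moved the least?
the blue triangle

(moved 2.3)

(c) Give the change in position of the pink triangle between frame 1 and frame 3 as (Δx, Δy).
(0.0, 3.6)

The pink triangle was at (5.6, 1.1) in frame 1 and (5.6, 4.7) in frame 3.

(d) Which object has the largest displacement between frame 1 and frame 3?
the orange cross

(moved 6.8; next 4.7)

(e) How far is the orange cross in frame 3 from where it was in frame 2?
3.4

The orange cross moved from (6.7, 8.9) to (9.7, 10.4), a distance of √(3.0² + 1.5²) ≈ 3.4.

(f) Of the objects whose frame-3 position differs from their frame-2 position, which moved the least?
the blue triangle

(moved 2.4)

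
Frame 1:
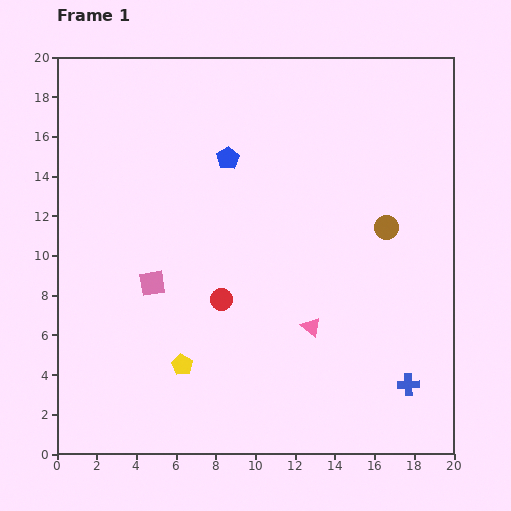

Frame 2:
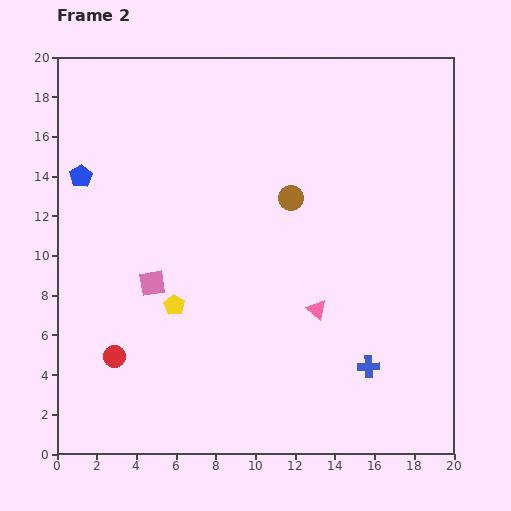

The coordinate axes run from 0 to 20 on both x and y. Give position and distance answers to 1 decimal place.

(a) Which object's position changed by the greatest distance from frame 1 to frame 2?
the blue pentagon

(moved 7.5; next 6.1)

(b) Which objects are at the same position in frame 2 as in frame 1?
the pink square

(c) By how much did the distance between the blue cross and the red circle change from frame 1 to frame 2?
+2.5

Distance in frame 1: 10.3. Distance in frame 2: 12.8.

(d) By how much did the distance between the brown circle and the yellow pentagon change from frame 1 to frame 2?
-4.4

Distance in frame 1: 12.4. Distance in frame 2: 8.0.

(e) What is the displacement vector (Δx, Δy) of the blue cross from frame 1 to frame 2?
(-2.0, 0.9)

The blue cross was at (17.7, 3.5) in frame 1 and (15.7, 4.4) in frame 2.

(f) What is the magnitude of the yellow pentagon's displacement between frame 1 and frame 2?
3.0

The yellow pentagon moved from (6.3, 4.5) to (5.9, 7.5), a distance of √(0.4² + 3.0²) ≈ 3.0.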